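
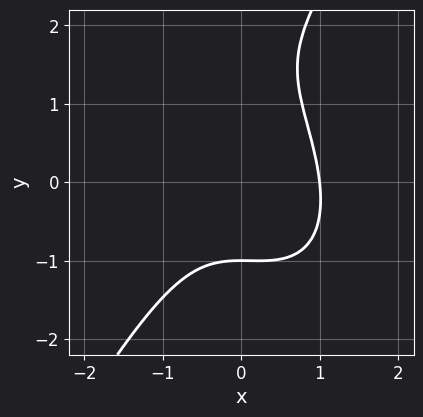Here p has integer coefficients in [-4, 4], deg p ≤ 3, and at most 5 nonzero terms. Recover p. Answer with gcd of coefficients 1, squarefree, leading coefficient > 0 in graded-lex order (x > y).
3*x^3 + x^2*y - y^3 + 2*y^2 - 3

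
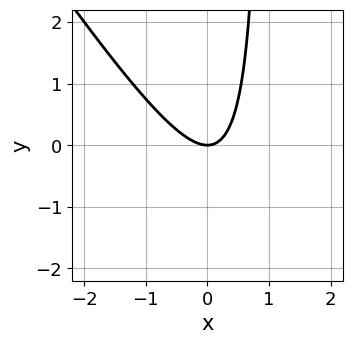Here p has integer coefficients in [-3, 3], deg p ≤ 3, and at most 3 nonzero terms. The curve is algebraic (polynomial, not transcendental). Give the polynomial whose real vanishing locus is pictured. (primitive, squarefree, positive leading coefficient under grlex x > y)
1. deg p = 2. No degree-1 curve has this shape.
2. From the visible intercepts: one x-axis crossing is at x = 0; it crosses the y-axis at the gridline y = 0.
3. These observations pin down the coefficients.

3*x^2 + 2*x*y - 2*y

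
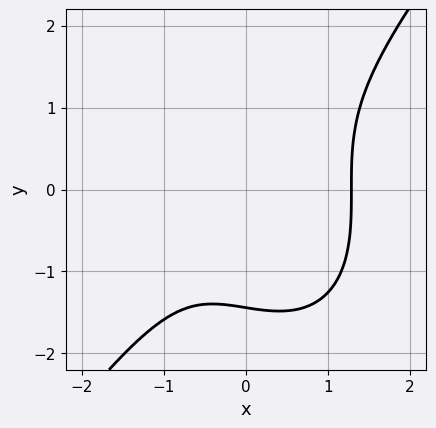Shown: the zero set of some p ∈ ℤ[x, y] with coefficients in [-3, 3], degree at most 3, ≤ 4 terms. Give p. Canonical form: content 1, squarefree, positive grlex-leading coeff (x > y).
First, degree: a generic line meets the curve in up to 3 points, so deg p = 3.
Finally, matching integer coefficients to the picture gives p.

2*x^3 - y^3 - x - 3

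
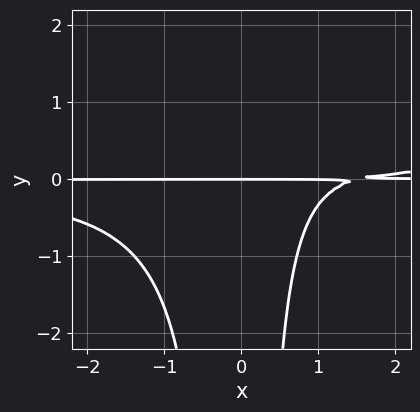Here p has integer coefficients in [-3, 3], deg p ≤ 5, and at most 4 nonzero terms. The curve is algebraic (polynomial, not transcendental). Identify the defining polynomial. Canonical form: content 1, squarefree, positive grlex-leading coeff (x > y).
1. The degree is 4 — a generic line meets the curve in up to 4 points.
2. Observable constraints: the visible x-axis segment lies entirely on the curve; it crosses the y-axis at the gridline y = 0.
3. Solving for integer coefficients yields p as stated.

3*x^2*y^2 - 2*x*y + 3*y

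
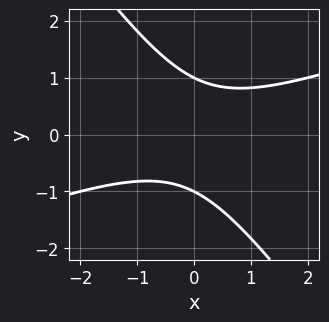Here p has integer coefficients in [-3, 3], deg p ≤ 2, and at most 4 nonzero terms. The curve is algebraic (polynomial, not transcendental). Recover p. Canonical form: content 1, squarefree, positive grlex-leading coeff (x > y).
x^2 - 2*x*y - 2*y^2 + 2

(a) Degree: the shape is more complex than any degree-1 curve, so deg p = 2.
(b) Observable constraints: among the integer gridlines, it crosses the y-axis at y ∈ {-1, 1}; the curve avoids every integer x-axis point in the box.
(c) These observations pin down the coefficients.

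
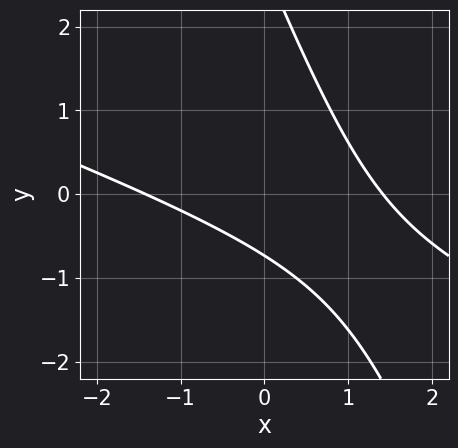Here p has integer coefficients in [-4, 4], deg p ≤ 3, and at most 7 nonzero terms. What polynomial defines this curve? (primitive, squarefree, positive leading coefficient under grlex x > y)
deg p = 2. A generic line meets the curve in up to 2 points.
Solving for integer coefficients yields p as stated.

x^2 + 3*x*y + y^2 - 2*y - 2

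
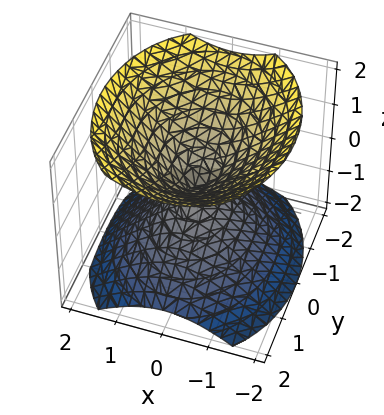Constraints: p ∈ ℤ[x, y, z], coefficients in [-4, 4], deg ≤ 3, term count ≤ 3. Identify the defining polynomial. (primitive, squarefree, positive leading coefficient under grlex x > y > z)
3*x^2 + 2*y^2 - 3*z^2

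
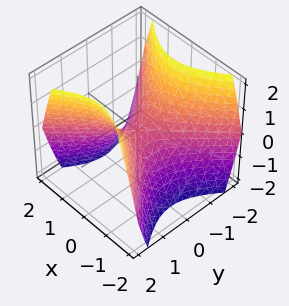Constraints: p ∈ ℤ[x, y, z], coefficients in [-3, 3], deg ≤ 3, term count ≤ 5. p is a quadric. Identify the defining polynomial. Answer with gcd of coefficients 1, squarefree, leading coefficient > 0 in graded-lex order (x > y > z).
(a) The degree is 2 — a saddle surface; a quadric.
(b) Symmetries: the x ↦ −x reflection is a symmetry, so x appears only in even powers; it's symmetric under y → −y, forcing even powers of y.
(c) From the visible intercepts: one x-axis crossing is at x = 0; it meets the z-axis at z = 0 (among the integer gridlines); it meets the y-axis at y = 0 (among the integer gridlines).
(d) The integer polynomial consistent with all of this is the stated p.

x^2 - y^2 + z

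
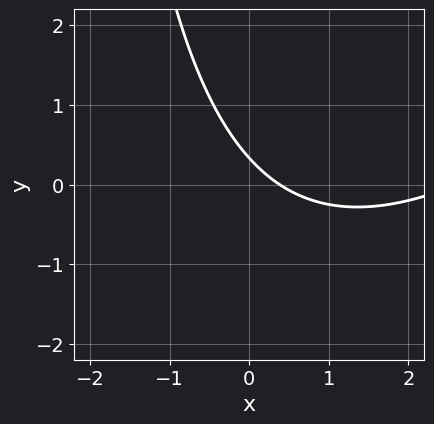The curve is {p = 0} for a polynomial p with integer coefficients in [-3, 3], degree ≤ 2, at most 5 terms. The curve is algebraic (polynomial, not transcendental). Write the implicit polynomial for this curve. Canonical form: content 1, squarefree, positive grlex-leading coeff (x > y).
x^2 - x*y - 3*x - 3*y + 1

First, degree: no degree-1 curve has this shape, so deg p = 2.
Finally, matching integer coefficients to the picture gives p.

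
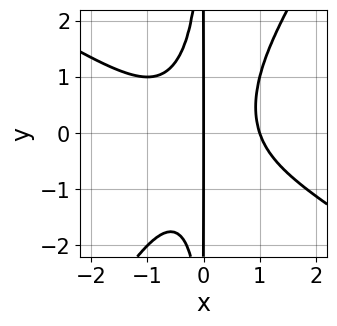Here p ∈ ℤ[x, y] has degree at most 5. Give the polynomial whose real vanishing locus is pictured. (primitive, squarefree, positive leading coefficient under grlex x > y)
The degree is 4 — a generic line meets the curve in up to 4 points.
Reading off the gridlines: the visible y-axis segment lies entirely on the curve; the x-axis gridline crossings are at x ∈ {0, 1}.
These observations pin down the coefficients.

x^4 + x^3*y - x^2*y^2 - x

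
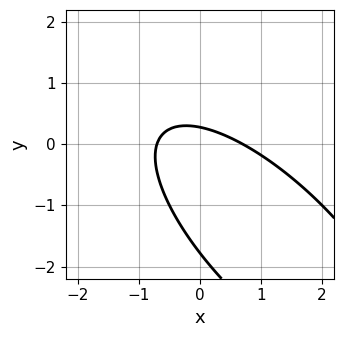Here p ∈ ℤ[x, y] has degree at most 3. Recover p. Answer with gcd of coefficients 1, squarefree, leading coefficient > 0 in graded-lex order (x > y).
First, deg p = 2.
Finally, solving for integer coefficients yields p as stated.

2*x^2 + 3*x*y + 2*y^2 + 3*y - 1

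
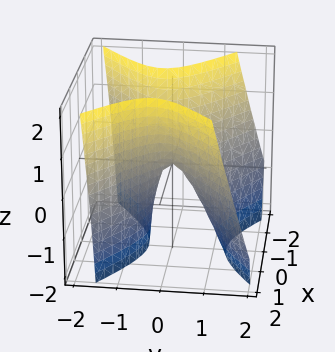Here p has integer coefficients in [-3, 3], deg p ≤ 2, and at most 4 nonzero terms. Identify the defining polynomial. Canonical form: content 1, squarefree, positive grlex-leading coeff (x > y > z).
2*x^2 - 3*y^2 - y*z - z

The degree is 2 — the shape is more complex than any degree-1 surface.
Against the integer gridlines: it meets the z-axis at z = 0 (among the integer gridlines); it meets the x-axis at x = 0 (among the integer gridlines); one y-axis crossing is at y = 0.
Matching integer coefficients to the picture gives p.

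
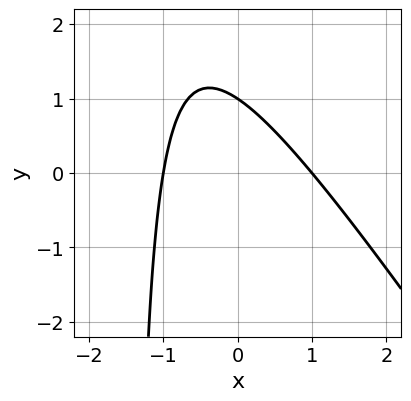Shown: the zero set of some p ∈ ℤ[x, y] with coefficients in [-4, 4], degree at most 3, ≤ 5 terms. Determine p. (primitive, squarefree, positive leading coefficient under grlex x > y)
3*x^2 + 2*x*y + 3*y - 3

1. Degree: a generic line meets the curve in up to 2 points, so deg p = 2.
2. Against the integer gridlines: it crosses the y-axis at the gridline y = 1; among the integer gridlines, it crosses the x-axis at x ∈ {-1, 1}.
3. These observations pin down the coefficients.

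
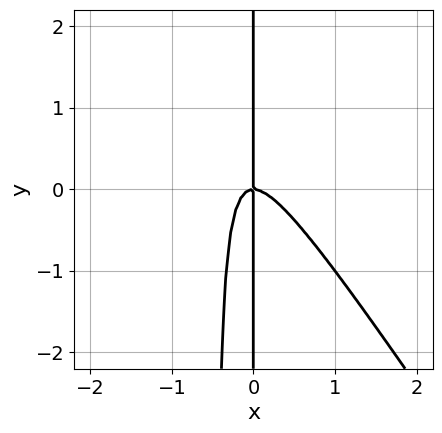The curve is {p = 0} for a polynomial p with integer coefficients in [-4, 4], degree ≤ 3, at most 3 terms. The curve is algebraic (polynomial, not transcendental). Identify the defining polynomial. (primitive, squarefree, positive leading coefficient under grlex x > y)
1. Degree: no degree-2 curve has this shape, so deg p = 3.
2. Reading off the gridlines: it crosses the x-axis at the gridline x = 0; every point of the y-axis in the box is on the curve.
3. The integer polynomial consistent with all of this is the stated p.

3*x^3 + 2*x^2*y + x*y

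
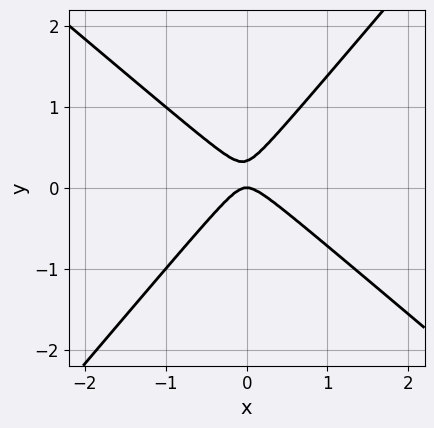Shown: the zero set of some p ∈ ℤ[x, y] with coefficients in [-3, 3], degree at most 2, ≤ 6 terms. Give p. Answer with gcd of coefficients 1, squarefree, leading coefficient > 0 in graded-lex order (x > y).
3*x^2 + x*y - 3*y^2 + y

(a) The degree is 2 — the shape is more complex than any degree-1 curve.
(b) Reading off the gridlines: it crosses the y-axis at the gridline y = 0; one x-axis crossing is at x = 0.
(c) Putting this together gives p.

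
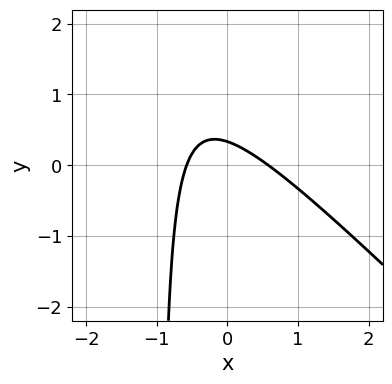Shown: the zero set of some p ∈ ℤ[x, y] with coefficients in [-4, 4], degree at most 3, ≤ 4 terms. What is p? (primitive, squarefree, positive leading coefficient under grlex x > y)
(a) Degree: a generic line meets the curve in up to 2 points, so deg p = 2.
(b) Solving for integer coefficients yields p as stated.

3*x^2 + 3*x*y + 3*y - 1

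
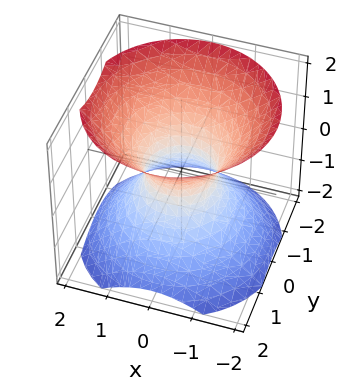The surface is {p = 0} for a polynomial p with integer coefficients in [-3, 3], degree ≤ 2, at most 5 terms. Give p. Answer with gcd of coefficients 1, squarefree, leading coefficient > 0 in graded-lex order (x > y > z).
3*x^2 + 3*y^2 - 3*z^2 - 2

First, degree: a generic line meets the surface in up to 2 points, so deg p = 2.
Next, symmetry: the surface is invariant under rotation about z: p = q(x² + y², z).
Next, reading off the gridlines: a circular section at z = 0 has radius between 0 and 1; the surface avoids every integer z-axis point in the box.
Finally, solving for integer coefficients yields p as stated.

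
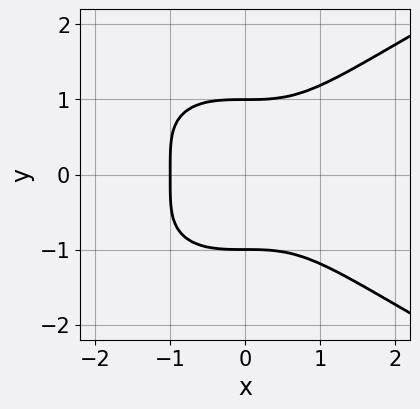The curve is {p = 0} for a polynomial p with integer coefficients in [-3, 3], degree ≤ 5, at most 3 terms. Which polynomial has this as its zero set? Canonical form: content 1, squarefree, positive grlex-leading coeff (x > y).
1. The degree is 4 — no degree-3 curve has this shape.
2. Symmetries: the y ↦ −y reflection is a symmetry, so y appears only in even powers.
3. From the visible intercepts: the y-axis gridline crossings are at y ∈ {-1, 1}; it meets the x-axis at x = -1 (among the integer gridlines).
4. The integer polynomial consistent with all of this is the stated p.

y^4 - x^3 - 1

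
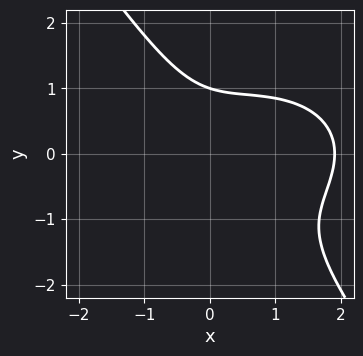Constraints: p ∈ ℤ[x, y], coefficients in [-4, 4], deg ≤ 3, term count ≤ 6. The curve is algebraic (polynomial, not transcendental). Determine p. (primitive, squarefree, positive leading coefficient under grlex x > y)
(a) The degree is 3 — no degree-2 curve has this shape.
(b) Against the integer gridlines: it crosses the y-axis at the gridline y = 1.
(c) Together with the visible shape, these determine p as stated.

2*x^3 + 3*x*y^2 + 3*y^3 - 3*x^2 - 3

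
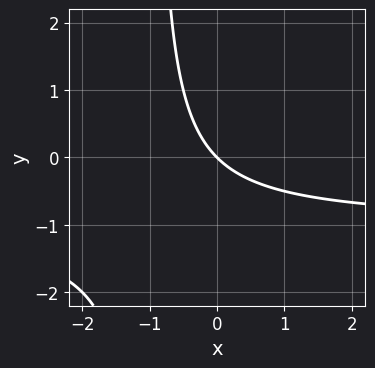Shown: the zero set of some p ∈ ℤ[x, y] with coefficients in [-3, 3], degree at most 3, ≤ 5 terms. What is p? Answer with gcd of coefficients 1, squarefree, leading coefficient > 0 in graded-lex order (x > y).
x*y + x + y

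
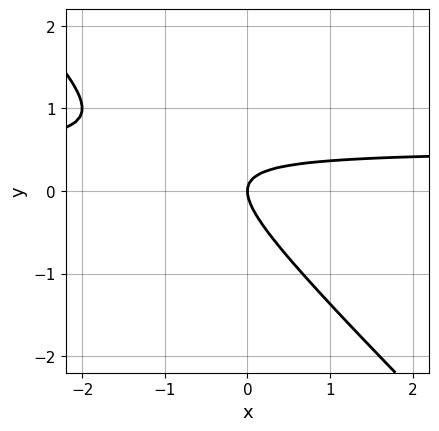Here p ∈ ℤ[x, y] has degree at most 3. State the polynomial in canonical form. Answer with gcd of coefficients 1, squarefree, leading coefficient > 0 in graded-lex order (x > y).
(a) Degree: a generic line meets the curve in up to 2 points, so deg p = 2.
(b) From the visible intercepts: it meets the x-axis at x = 0 (among the integer gridlines); it meets the y-axis at y = 0 (among the integer gridlines).
(c) Assembling these constraints gives the stated polynomial.

2*x*y + 2*y^2 - x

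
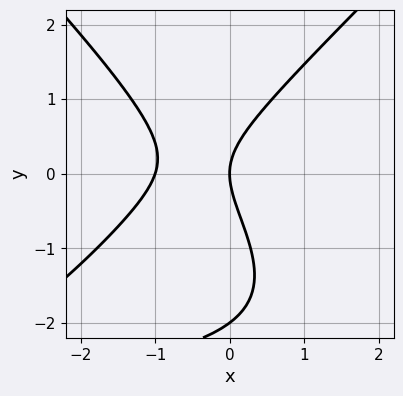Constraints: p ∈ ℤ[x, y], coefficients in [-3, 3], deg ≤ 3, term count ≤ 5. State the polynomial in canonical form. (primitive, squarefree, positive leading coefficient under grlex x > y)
x^2*y - y^3 + 3*x^2 - 2*y^2 + 3*x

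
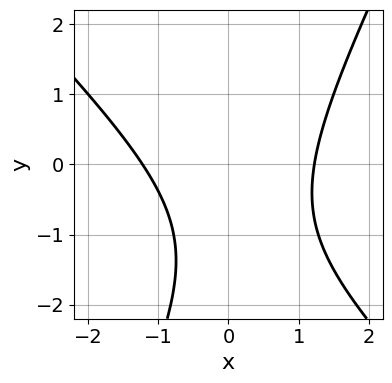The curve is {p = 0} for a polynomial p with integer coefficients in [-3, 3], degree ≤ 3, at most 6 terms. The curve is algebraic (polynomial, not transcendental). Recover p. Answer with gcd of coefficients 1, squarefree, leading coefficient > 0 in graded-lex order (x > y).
First, degree: the shape is more complex than any degree-1 curve, so deg p = 2.
Next, from the axis intercepts and sections: no y-intercept at any integer in the box.
Finally, fitting integer coefficients to these (and the overall shape) gives p.

2*x^2 + x*y - y^2 - 2*y - 3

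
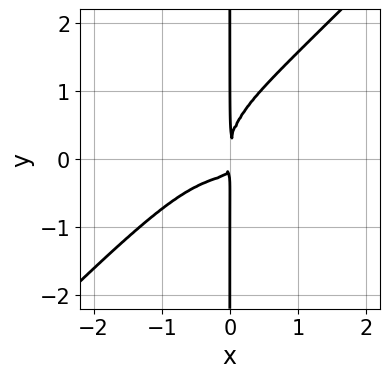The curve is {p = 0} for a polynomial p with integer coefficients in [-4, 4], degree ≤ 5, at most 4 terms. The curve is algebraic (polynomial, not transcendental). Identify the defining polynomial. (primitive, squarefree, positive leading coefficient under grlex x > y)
deg p = 4. No degree-3 curve has this shape.
Checking where it meets the axes: the visible y-axis segment lies entirely on the curve.
Matching integer coefficients to the picture gives p.

2*x^4 - 2*x*y^3 + 3*x^2*y + x^2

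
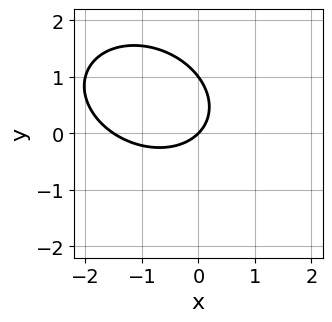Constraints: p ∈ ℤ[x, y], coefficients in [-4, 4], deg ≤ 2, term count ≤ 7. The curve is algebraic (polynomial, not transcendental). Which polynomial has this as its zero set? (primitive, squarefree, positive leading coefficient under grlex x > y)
2*x^2 + x*y + 3*y^2 + 3*x - 3*y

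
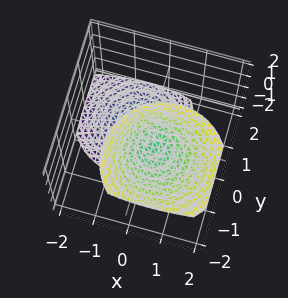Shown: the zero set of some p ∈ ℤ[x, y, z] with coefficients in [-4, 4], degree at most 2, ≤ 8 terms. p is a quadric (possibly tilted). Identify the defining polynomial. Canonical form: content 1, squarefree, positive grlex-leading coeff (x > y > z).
First, the picture has 2 separate pieces. Treating them together as one polynomial.
Then, degree: a generic line meets the surface in up to 2 points, so deg p = 2.
Next, from the axis intercepts and sections: no y-intercept at any integer in the box; the z-axis gridline crossings are at z ∈ {-1, 1}; the surface avoids every integer x-axis point in the box.
Finally, the integer polynomial consistent with all of this is the stated p.

3*x^2 - 2*x*z + 3*y^2 + 3*y*z - z^2 + 1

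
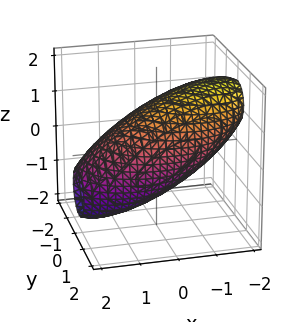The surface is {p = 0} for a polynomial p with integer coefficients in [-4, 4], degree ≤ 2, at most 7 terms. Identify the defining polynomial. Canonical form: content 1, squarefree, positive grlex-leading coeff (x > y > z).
x^2 + 2*x*z + 2*y^2 + 2*z^2 - 3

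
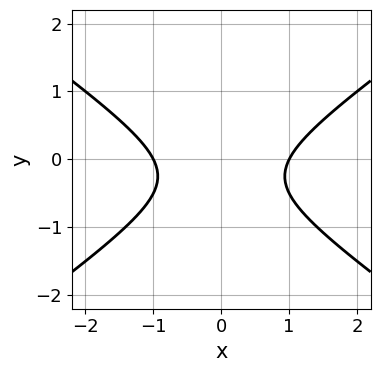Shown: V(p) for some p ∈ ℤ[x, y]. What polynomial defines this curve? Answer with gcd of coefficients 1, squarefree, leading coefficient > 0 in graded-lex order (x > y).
x^2 - 2*y^2 - y - 1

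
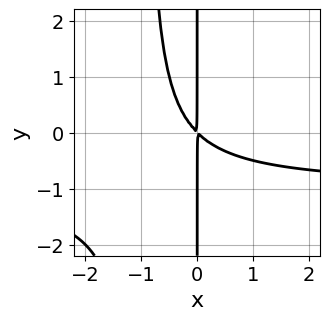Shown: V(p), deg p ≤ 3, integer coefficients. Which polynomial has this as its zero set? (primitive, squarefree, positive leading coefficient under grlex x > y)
x^2*y + x^2 + x*y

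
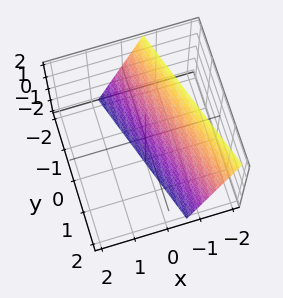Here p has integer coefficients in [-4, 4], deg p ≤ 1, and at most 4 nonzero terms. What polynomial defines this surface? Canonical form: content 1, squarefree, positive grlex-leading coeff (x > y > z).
(a) deg p = 1.
(b) Reading off the gridlines: it crosses the z-axis at the gridline z = -2; one y-axis crossing is at y = -2.
(c) Solving for integer coefficients yields p as stated.

3*x + y + z + 2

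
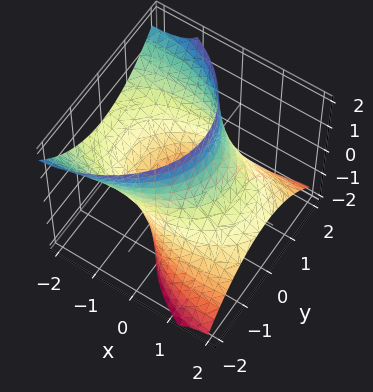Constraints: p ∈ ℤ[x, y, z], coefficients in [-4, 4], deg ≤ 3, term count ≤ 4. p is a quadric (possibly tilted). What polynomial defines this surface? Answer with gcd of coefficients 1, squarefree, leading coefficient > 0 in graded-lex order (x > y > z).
x^2 + 3*x*z + 2*y^2 - 3

First, degree: a generic line meets the surface in up to 2 points, so deg p = 2.
Next, from the axis intercepts and sections: no z-intercept at any integer in the box.
Finally, matching integer coefficients to the picture gives p.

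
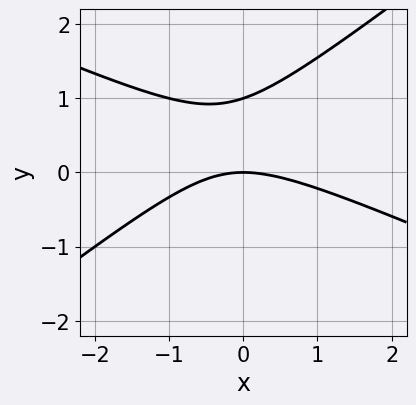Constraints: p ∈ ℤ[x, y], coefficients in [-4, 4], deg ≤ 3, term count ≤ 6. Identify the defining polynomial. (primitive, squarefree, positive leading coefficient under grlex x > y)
x^2 + x*y - 3*y^2 + 3*y

The degree is 2 — a generic line meets the curve in up to 2 points.
Observable constraints: among the integer gridlines, it crosses the y-axis at y ∈ {0, 1}; it meets the x-axis at x = 0 (among the integer gridlines).
Matching integer coefficients to the picture gives p.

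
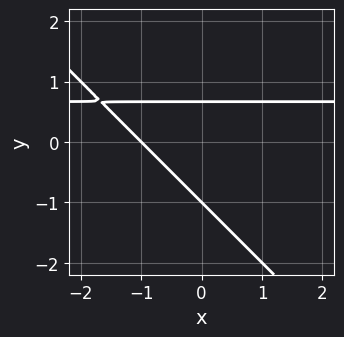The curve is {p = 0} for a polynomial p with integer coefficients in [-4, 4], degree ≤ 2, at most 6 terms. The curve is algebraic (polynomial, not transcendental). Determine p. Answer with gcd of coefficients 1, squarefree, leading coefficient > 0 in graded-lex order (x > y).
First, the degree is 2 — the shape is more complex than any degree-1 curve.
Next, observable constraints: it crosses the x-axis at the gridline x = -1; one y-axis crossing is at y = -1.
Finally, these observations pin down the coefficients.

3*x*y + 3*y^2 - 2*x + y - 2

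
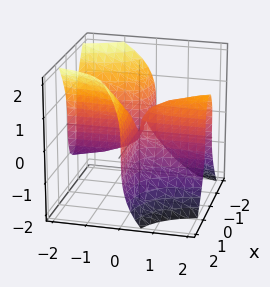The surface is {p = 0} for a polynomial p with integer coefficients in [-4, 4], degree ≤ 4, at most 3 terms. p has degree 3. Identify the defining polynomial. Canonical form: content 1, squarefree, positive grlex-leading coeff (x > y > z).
3*x^2*y + z^3 + 3*x*y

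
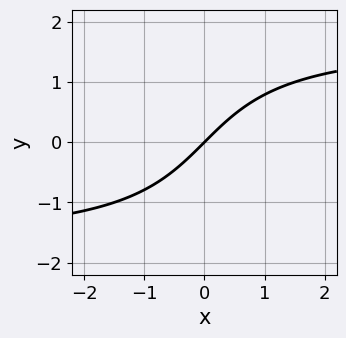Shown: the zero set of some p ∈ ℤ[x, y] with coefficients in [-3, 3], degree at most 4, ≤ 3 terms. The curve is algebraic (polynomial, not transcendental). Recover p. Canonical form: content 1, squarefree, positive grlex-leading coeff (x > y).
x*y^2 - 3*x + 3*y

1. deg p = 3.
2. Reading off the gridlines: one x-axis crossing is at x = 0; it meets the y-axis at y = 0 (among the integer gridlines).
3. Together with the visible shape, these determine p as stated.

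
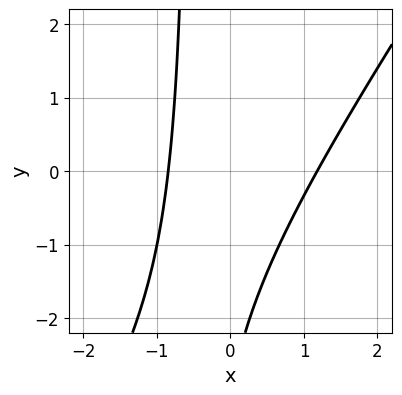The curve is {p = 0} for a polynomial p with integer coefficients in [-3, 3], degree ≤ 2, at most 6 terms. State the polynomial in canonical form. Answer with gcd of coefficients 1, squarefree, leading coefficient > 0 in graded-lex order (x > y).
1. deg p = 2. A generic line meets the curve in up to 2 points.
2. Checking where it meets the axes: the curve avoids every integer y-axis point in the box.
3. Matching integer coefficients to the picture gives p.

3*x^2 - 2*x*y - x - y - 3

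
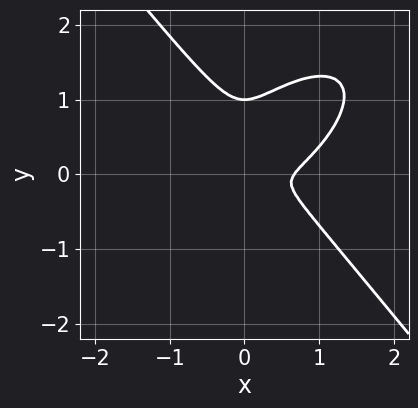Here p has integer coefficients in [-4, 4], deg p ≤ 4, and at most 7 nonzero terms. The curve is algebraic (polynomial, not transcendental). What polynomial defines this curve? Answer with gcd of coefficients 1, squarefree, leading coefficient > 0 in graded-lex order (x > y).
3*x^3 - 2*x^2*y + 3*y^3 - 2*x^2 - 3*y^2

1. Degree: a generic line meets the curve in up to 3 points, so deg p = 3.
2. Against the integer gridlines: it meets the y-axis at y = 1 (among the integer gridlines).
3. Matching integer coefficients to the picture gives p.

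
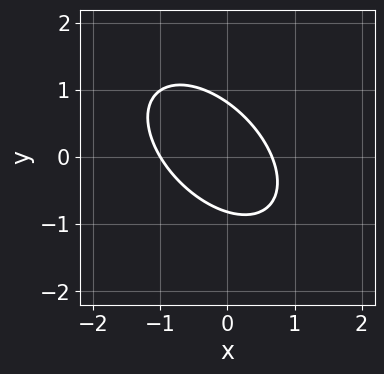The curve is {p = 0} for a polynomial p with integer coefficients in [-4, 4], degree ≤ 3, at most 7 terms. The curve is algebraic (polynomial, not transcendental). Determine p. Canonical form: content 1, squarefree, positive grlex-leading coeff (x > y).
3*x^2 + 3*x*y + 3*y^2 + x - 2

1. Degree: the shape is more complex than any degree-1 curve, so deg p = 2.
2. Observable constraints: it crosses the x-axis at the gridline x = -1.
3. Together with the visible shape, these determine p as stated.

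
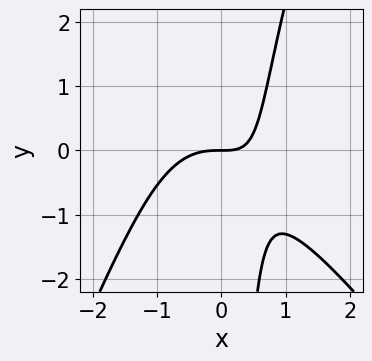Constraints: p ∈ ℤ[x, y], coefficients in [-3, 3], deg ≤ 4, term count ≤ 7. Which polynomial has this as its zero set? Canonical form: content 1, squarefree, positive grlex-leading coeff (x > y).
3*x^3 + x^2*y - x*y^2 + 3*x*y - 3*y

(a) The degree is 3 — no degree-2 curve has this shape.
(b) From the axis intercepts and sections: one y-axis crossing is at y = 0; it crosses the x-axis at the gridline x = 0.
(c) Solving for integer coefficients yields p as stated.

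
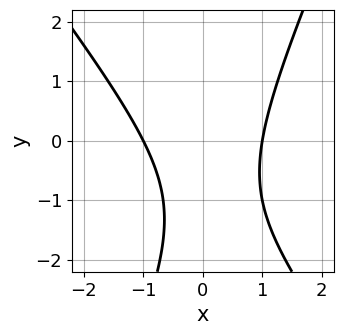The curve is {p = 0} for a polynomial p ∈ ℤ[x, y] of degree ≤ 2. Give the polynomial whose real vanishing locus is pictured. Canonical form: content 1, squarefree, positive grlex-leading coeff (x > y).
3*x^2 + x*y - y^2 - 2*y - 3

The degree is 2 — no degree-1 curve has this shape.
Reading off the gridlines: among the integer gridlines, it crosses the x-axis at x ∈ {-1, 1}; no y-intercept at any integer in the box.
Matching integer coefficients to the picture gives p.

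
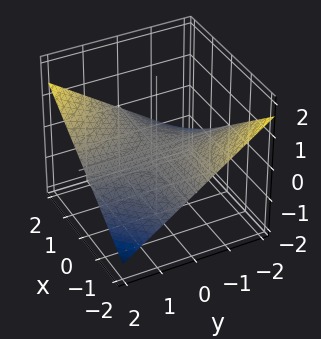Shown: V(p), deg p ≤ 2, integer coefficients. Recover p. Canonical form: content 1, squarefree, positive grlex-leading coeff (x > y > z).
x*y - 3*z

First, the degree is 2 — a hyperbolic paraboloid; a quadric.
Then, observable constraints: it meets the z-axis at z = 0 (among the integer gridlines); every point of the y-axis in the box is on the surface; the visible x-axis segment lies entirely on the surface.
Finally, putting this together gives p.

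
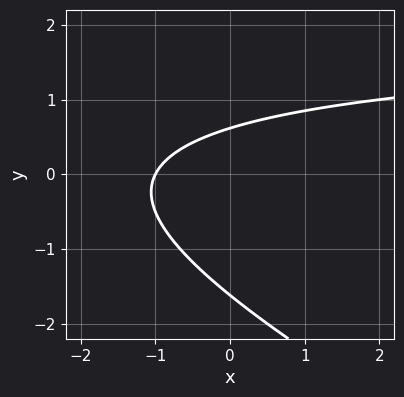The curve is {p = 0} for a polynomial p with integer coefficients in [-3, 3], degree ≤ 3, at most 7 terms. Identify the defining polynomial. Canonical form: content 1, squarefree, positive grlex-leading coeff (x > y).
First, the degree is 2 — the shape is more complex than any degree-1 curve.
Next, from the visible intercepts: it crosses the x-axis at the gridline x = -1.
Finally, matching integer coefficients to the picture gives p.

x*y + 2*y^2 - 2*x + 2*y - 2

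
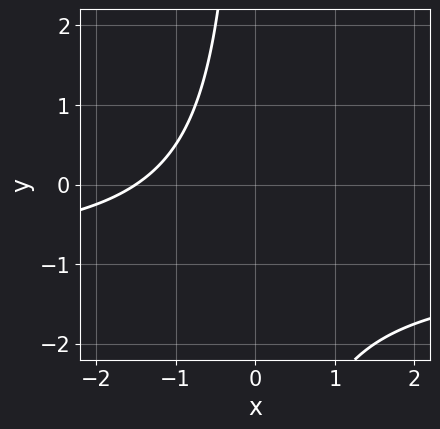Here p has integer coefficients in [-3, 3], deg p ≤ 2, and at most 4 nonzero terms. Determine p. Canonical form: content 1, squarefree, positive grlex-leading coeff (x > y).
First, degree: a generic line meets the curve in up to 2 points, so deg p = 2.
Next, from the visible intercepts: the curve avoids every integer y-axis point in the box.
Finally, putting this together gives p.

2*x*y + 2*x + 3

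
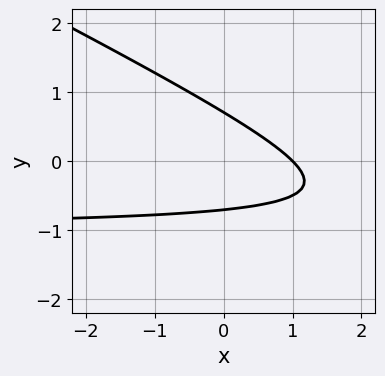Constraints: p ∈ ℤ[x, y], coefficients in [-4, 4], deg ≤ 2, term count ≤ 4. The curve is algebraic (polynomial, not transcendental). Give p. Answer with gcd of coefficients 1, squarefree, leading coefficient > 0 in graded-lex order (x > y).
(a) Degree: a generic line meets the curve in up to 2 points, so deg p = 2.
(b) Against the integer gridlines: it meets the x-axis at x = 1 (among the integer gridlines).
(c) Assembling these constraints gives the stated polynomial.

x*y + 2*y^2 + x - 1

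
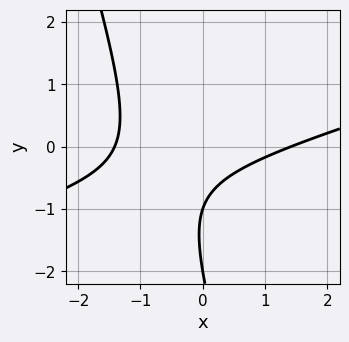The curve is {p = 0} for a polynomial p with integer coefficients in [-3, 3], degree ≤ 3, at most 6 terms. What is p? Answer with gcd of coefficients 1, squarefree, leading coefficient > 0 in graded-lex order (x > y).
First, the degree is 2 — a generic line meets the curve in up to 2 points.
Then, against the integer gridlines: the y-axis gridline crossings are at y ∈ {-2, -1}.
Finally, assembling these constraints gives the stated polynomial.

x^2 - 3*x*y - y^2 - 3*y - 2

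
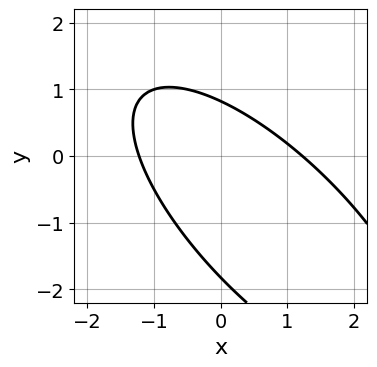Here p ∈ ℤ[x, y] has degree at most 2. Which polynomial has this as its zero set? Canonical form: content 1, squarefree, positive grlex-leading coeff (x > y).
2*x^2 + 3*x*y + 2*y^2 + 2*y - 3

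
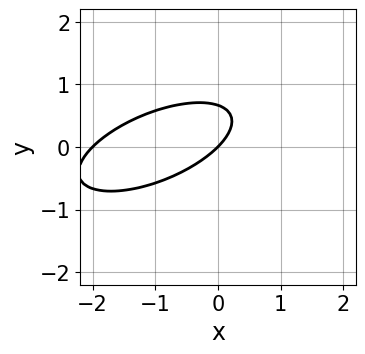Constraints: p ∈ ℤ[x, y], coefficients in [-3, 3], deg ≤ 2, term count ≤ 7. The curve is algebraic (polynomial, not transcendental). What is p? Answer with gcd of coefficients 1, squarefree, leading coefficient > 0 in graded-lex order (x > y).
x^2 - 2*x*y + 3*y^2 + 2*x - 2*y

The degree is 2 — no degree-1 curve has this shape.
Against the integer gridlines: the x-axis gridline crossings are at x ∈ {-2, 0}; it meets the y-axis at y = 0 (among the integer gridlines).
Together with the visible shape, these determine p as stated.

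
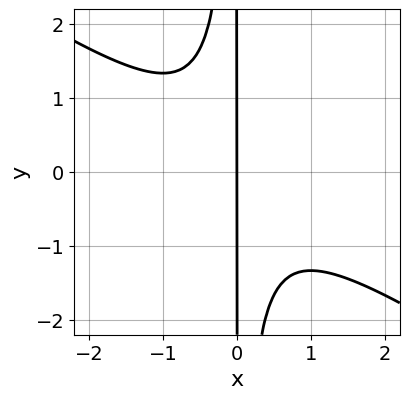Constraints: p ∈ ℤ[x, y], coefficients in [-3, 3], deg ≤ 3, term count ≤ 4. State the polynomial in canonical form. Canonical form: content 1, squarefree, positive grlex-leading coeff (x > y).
1. The degree is 3 — no degree-2 curve has this shape.
2. Checking where it meets the axes: it meets the x-axis at x = 0 (among the integer gridlines); the visible y-axis segment lies entirely on the curve.
3. Matching integer coefficients to the picture gives p.

2*x^3 + 3*x^2*y + 2*x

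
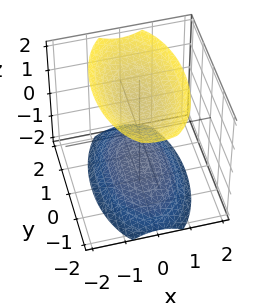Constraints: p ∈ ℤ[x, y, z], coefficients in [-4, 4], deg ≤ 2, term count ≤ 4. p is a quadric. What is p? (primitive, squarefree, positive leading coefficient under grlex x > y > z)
3*x^2 + y^2 - 2*z^2 + 3

1. There are 2 components. Treating them together as one polynomial.
2. deg p = 2. Two sheets facing apart; a quadric.
3. Symmetries: mirror symmetry y ↦ −y ⇒ only even powers of y; mirror symmetry z ↦ −z ⇒ only even powers of z; the x ↦ −x reflection is a symmetry, so x appears only in even powers.
4. Checking where it meets the axes: no y-intercept at any integer in the box; no x-intercept at any integer in the box.
5. Fitting integer coefficients to these (and the overall shape) gives p.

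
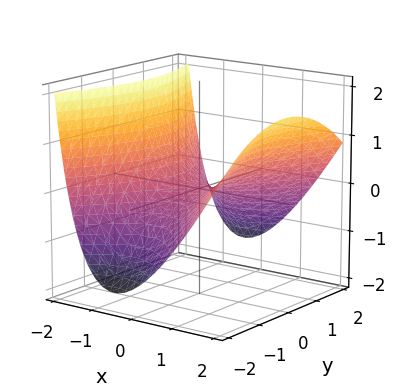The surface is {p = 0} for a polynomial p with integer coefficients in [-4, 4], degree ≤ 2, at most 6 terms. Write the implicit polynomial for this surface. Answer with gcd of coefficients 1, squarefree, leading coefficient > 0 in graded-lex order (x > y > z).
deg p = 2. The shape is more complex than any degree-1 surface.
From the axis intercepts and sections: one z-axis crossing is at z = 0; it crosses the y-axis at the gridline y = 0; it crosses the x-axis at the gridline x = 0.
These observations pin down the coefficients.

2*x^2 - x*z - y^2 - 3*z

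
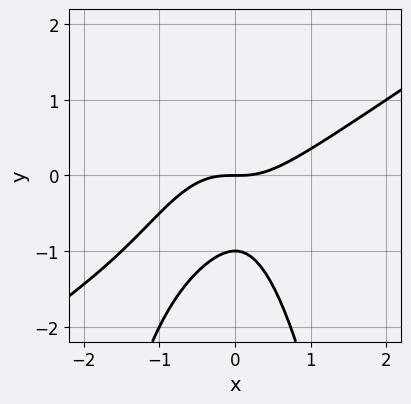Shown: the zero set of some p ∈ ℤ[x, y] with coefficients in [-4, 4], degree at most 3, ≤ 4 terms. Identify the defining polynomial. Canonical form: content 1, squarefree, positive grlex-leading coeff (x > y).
2*x^3 - 3*x^2*y - 2*y^2 - 2*y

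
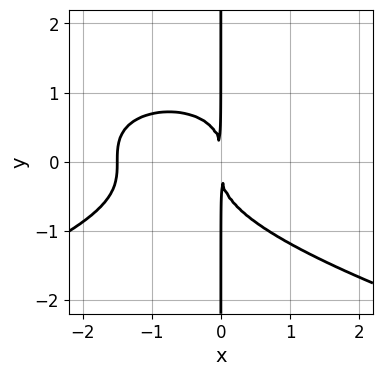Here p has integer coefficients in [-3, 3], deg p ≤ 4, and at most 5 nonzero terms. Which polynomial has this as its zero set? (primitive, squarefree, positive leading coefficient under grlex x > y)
3*x*y^3 + 2*x^3 + 3*x^2

(a) Degree: no degree-3 curve has this shape, so deg p = 4.
(b) Against the integer gridlines: the visible y-axis segment lies entirely on the curve.
(c) Matching integer coefficients to the picture gives p.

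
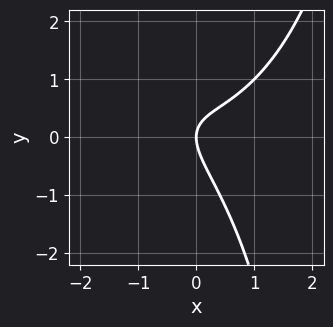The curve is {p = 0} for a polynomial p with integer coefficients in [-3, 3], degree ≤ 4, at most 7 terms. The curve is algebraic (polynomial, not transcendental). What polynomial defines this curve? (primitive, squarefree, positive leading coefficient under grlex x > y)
2*x^3 + x*y^2 - 3*x*y - 3*y^2 + 3*x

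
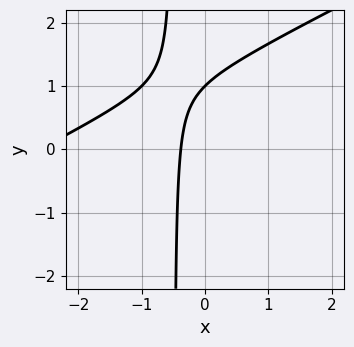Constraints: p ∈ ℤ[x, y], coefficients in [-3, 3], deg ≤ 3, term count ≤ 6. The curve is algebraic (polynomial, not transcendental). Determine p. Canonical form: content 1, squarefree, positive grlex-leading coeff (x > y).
x^2 - 2*x*y + 3*x - y + 1

deg p = 2.
Checking where it meets the axes: one y-axis crossing is at y = 1.
Fitting integer coefficients to these (and the overall shape) gives p.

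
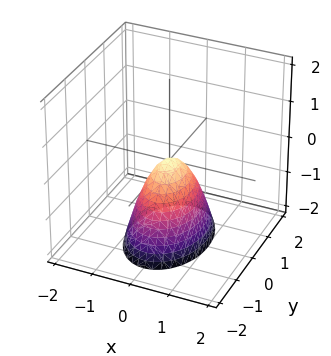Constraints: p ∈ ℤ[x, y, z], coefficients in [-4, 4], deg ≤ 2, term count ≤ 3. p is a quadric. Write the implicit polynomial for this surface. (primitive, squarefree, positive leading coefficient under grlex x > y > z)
1. deg p = 2. A paraboloid; a quadric.
2. Symmetries: mirror symmetry x ↦ −x ⇒ only even powers of x; it's symmetric under y → −y, forcing even powers of y.
3. Checking where it meets the axes: it meets the z-axis at z = 0 (among the integer gridlines); it crosses the x-axis at the gridline x = 0; it meets the y-axis at y = 0 (among the integer gridlines).
4. Fitting integer coefficients to these (and the overall shape) gives p.

2*x^2 + y^2 + z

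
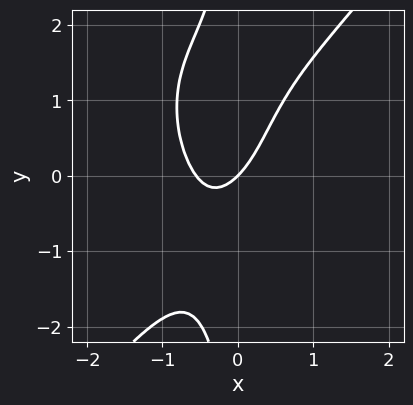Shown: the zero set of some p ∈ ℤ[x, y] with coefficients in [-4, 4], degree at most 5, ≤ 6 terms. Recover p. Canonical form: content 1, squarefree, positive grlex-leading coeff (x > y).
2*x^4 - x*y^3 + 3*x^2 + 2*x - 2*y

(a) The degree is 4 — no degree-3 curve has this shape.
(b) Observable constraints: one y-axis crossing is at y = 0; it crosses the x-axis at the gridline x = 0.
(c) The integer polynomial consistent with all of this is the stated p.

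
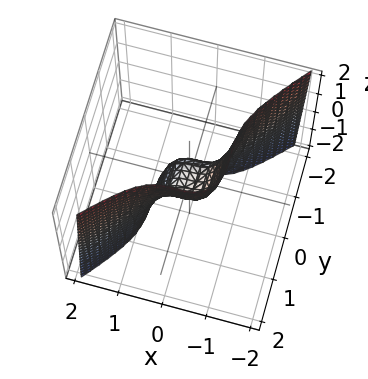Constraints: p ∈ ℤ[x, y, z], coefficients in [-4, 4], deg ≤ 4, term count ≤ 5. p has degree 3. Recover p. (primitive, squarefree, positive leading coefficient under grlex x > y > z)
First, degree: no degree-2 surface has this shape, so deg p = 3.
Then, against the integer gridlines: it crosses the y-axis at the gridline y = 0; one z-axis crossing is at z = 0; it crosses the x-axis at the gridline x = 0.
Finally, fitting integer coefficients to these (and the overall shape) gives p.

3*x^3 - 2*y^3 + z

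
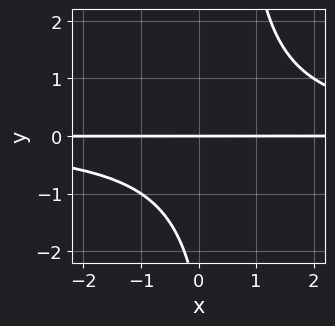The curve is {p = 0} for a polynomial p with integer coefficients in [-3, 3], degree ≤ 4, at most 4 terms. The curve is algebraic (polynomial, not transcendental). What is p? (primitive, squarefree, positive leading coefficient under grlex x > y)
1. The degree is 3 — a generic line meets the curve in up to 3 points.
2. From the axis intercepts and sections: it meets the y-axis at y = 0 (among the integer gridlines); the visible x-axis segment lies entirely on the curve.
3. Together with the visible shape, these determine p as stated.

2*x*y^2 - y^2 - 3*y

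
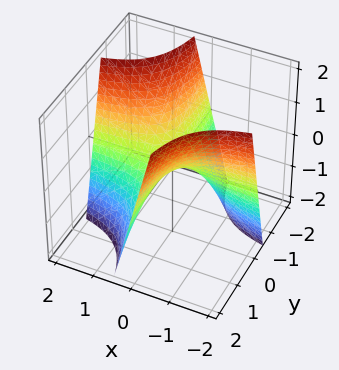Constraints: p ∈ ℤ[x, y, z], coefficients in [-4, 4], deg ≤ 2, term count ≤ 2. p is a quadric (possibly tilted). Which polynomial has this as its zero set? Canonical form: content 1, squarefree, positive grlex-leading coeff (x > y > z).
2*x*y + z

(a) deg p = 2. A generic line meets the surface in up to 2 points.
(b) Observable constraints: the visible y-axis segment lies entirely on the surface; every point of the x-axis in the box is on the surface; it meets the z-axis at z = 0 (among the integer gridlines).
(c) Together with the visible shape, these determine p as stated.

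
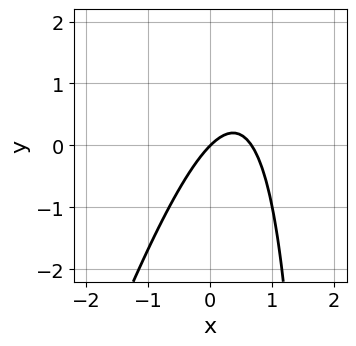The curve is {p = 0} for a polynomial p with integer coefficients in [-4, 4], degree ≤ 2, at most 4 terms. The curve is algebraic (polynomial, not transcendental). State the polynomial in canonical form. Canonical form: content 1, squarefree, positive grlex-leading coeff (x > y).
3*x^2 - x*y - 2*x + 2*y

First, deg p = 2. A generic line meets the curve in up to 2 points.
Next, observable constraints: it meets the x-axis at x = 0 (among the integer gridlines); it meets the y-axis at y = 0 (among the integer gridlines).
Finally, matching integer coefficients to the picture gives p.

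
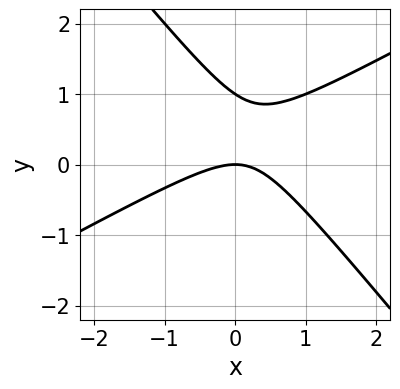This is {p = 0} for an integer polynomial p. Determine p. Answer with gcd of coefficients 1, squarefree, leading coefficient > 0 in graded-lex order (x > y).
2*x^2 - 2*x*y - 3*y^2 + 3*y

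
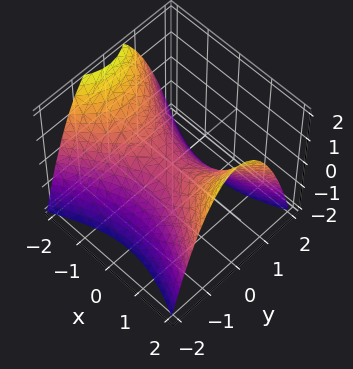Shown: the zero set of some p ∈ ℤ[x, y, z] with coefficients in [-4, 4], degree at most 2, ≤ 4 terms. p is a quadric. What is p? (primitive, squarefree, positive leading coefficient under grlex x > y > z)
x^2 - 2*y^2 - 2*z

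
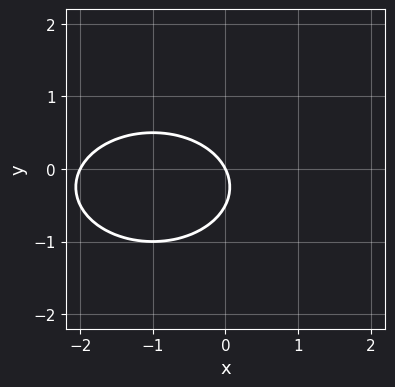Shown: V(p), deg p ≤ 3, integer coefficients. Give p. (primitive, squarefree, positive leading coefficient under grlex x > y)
x^2 + 2*y^2 + 2*x + y

(a) deg p = 2. The shape is more complex than any degree-1 curve.
(b) Reading off the gridlines: it meets the y-axis at y = 0 (among the integer gridlines); among the integer gridlines, it crosses the x-axis at x ∈ {-2, 0}.
(c) Matching integer coefficients to the picture gives p.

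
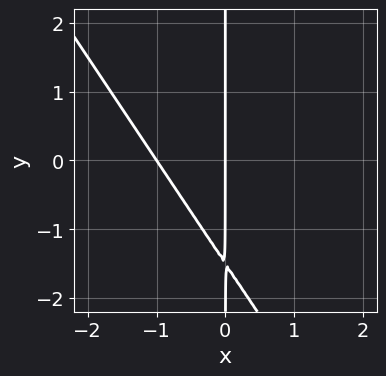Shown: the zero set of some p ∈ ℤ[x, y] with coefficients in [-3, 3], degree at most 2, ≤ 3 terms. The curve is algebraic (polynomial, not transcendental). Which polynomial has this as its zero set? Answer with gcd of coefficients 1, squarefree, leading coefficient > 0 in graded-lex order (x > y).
(a) deg p = 2.
(b) From the axis intercepts and sections: the visible y-axis segment lies entirely on the curve; among the integer gridlines, it crosses the x-axis at x ∈ {-1, 0}.
(c) Together with the visible shape, these determine p as stated.

3*x^2 + 2*x*y + 3*x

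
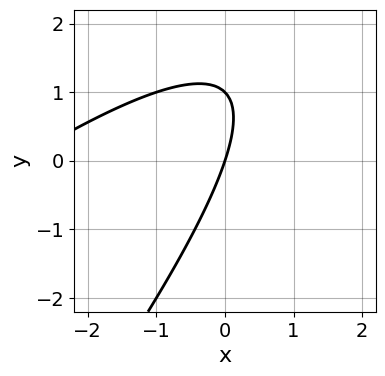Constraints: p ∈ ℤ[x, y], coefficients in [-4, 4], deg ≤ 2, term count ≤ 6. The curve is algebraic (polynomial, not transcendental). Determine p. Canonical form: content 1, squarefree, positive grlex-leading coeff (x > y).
x^2 - 2*x*y + y^2 + 3*x - y

1. deg p = 2. A generic line meets the curve in up to 2 points.
2. From the visible intercepts: it meets the x-axis at x = 0 (among the integer gridlines); the y-axis gridline crossings are at y ∈ {0, 1}.
3. Solving for integer coefficients yields p as stated.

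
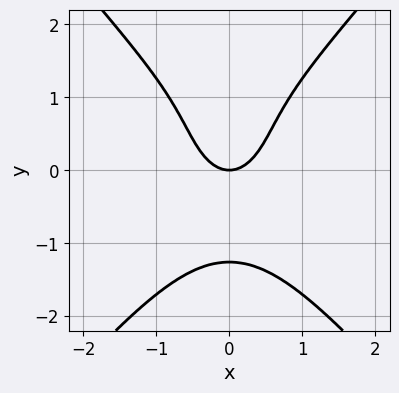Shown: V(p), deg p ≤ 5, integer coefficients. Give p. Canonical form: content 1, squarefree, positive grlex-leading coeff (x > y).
2*x^4 - y^4 + 3*x^2 - 2*y

(a) Degree: no degree-3 curve has this shape, so deg p = 4.
(b) Symmetries: it's symmetric under x → −x, forcing even powers of x.
(c) Checking where it meets the axes: it crosses the x-axis at the gridline x = 0; one y-axis crossing is at y = 0.
(d) Fitting integer coefficients to these (and the overall shape) gives p.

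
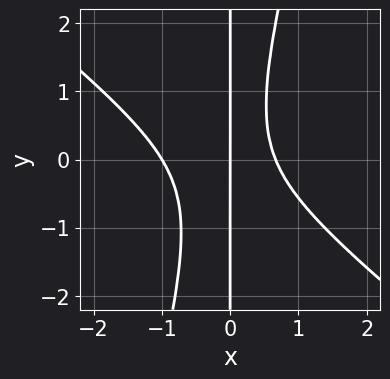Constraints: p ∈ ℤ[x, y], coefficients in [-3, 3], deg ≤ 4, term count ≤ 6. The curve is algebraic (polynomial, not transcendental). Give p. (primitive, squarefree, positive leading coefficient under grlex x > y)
3*x^3 + 3*x^2*y - x*y^2 + x^2 - 2*x

1. Degree: the shape is more complex than any degree-2 curve, so deg p = 3.
2. From the axis intercepts and sections: the x-axis gridline crossings are at x ∈ {-1, 0}; every point of the y-axis in the box is on the curve.
3. Solving for integer coefficients yields p as stated.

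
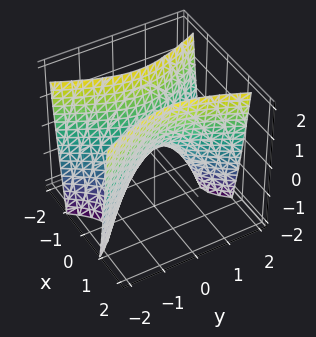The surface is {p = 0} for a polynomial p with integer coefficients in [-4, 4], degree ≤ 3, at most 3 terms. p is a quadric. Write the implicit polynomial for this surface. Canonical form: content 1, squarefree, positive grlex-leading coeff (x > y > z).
3*x^2 - y^2 - z

1. The degree is 2 — a hyperbolic paraboloid; a quadric.
2. Symmetries: mirror symmetry x ↦ −x ⇒ only even powers of x; the y ↦ −y reflection is a symmetry, so y appears only in even powers.
3. Against the integer gridlines: it crosses the z-axis at the gridline z = 0; one x-axis crossing is at x = 0; one y-axis crossing is at y = 0.
4. These observations pin down the coefficients.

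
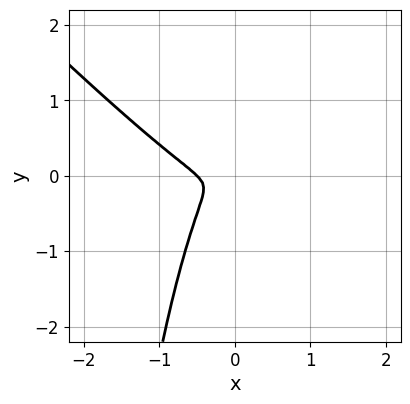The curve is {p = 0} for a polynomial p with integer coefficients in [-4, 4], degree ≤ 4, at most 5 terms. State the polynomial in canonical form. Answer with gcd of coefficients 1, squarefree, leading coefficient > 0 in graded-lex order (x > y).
1. Degree: no degree-2 curve has this shape, so deg p = 3.
2. The integer polynomial consistent with all of this is the stated p.

2*x^3 + 2*x^2*y + x^2 + y^2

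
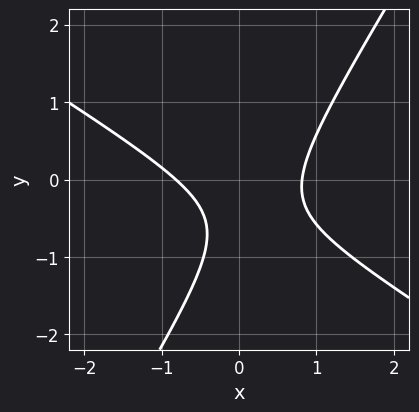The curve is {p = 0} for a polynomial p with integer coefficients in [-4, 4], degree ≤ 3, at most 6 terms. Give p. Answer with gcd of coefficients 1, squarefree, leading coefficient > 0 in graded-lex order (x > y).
3*x^2 + 3*x*y - 3*y^2 - 3*y - 2

1. deg p = 2. A generic line meets the curve in up to 2 points.
2. Reading off the gridlines: no y-intercept at any integer in the box.
3. Solving for integer coefficients yields p as stated.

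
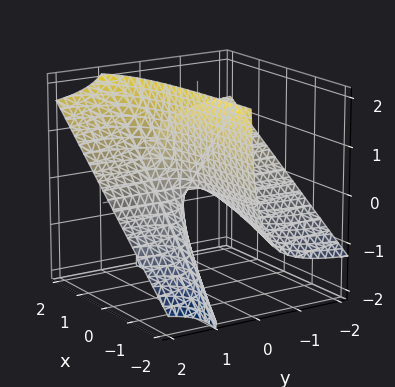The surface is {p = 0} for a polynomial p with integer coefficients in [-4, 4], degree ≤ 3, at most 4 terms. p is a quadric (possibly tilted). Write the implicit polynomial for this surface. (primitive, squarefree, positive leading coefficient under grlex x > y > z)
1. Degree: a generic line meets the surface in up to 2 points, so deg p = 2.
2. Checking where it meets the axes: one z-axis crossing is at z = 0; every point of the y-axis in the box is on the surface; every point of the x-axis in the box is on the surface.
3. Matching integer coefficients to the picture gives p.

2*x*y - 3*y*z + z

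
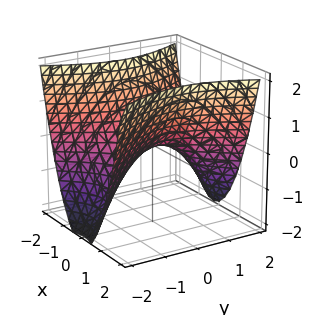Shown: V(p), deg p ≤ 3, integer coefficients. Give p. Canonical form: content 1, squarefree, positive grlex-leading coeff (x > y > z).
2*x^2 - y^2 - 2*z

First, degree: a saddle surface; a quadric, so deg p = 2.
Then, symmetries: mirror symmetry y ↦ −y ⇒ only even powers of y; mirror symmetry x ↦ −x ⇒ only even powers of x.
Then, against the integer gridlines: it crosses the y-axis at the gridline y = 0; one x-axis crossing is at x = 0; one z-axis crossing is at z = 0.
Finally, the integer polynomial consistent with all of this is the stated p.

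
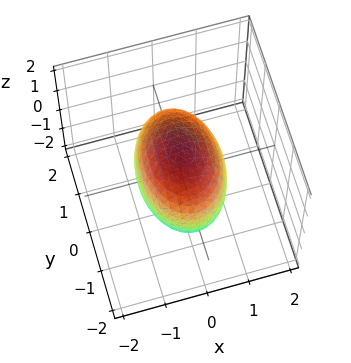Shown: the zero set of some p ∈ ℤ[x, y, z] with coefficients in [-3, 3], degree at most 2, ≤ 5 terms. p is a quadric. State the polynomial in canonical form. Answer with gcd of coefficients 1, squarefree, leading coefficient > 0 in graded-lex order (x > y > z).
2*x^2 + y^2 + z^2 - 2

First, the degree is 2 — bounded and convex; a quadric.
Next, symmetries: the x ↦ −x reflection is a symmetry, so x appears only in even powers; the y ↦ −y reflection is a symmetry, so y appears only in even powers; the z ↦ −z reflection is a symmetry, so z appears only in even powers.
Next, from the visible intercepts: among the integer gridlines, it crosses the x-axis at x ∈ {-1, 1}.
Finally, assembling these constraints gives the stated polynomial.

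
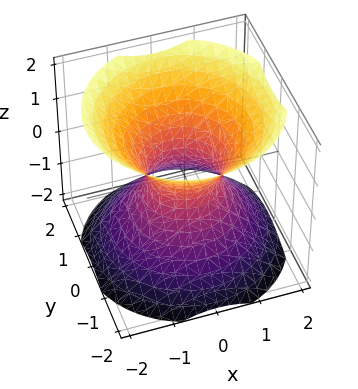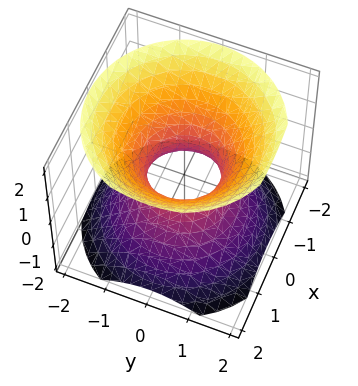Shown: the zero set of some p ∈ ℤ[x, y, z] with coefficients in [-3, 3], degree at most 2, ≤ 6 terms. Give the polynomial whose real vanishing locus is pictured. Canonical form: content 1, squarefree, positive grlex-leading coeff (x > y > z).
Degree: no degree-1 surface has this shape, so deg p = 2.
Symmetry: the surface is invariant under rotation about z: p = q(x² + y², z).
From the axis intercepts and sections: no z-intercept at any integer in the box; a circular section at z = 1 has radius between 1 and 2.
Matching integer coefficients to the picture gives p.

3*x^2 + 3*y^2 - 3*z^2 - 2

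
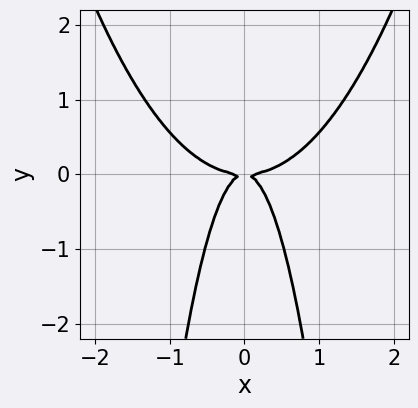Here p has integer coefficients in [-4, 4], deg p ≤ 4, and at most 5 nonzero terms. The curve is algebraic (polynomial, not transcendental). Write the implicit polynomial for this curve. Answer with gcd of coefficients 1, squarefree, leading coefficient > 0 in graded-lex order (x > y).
1. Degree: no degree-3 curve has this shape, so deg p = 4.
2. Symmetries: it's symmetric under x → −x, forcing even powers of x.
3. From the axis intercepts and sections: it meets the y-axis at y = 0 (among the integer gridlines); one x-axis crossing is at x = 0.
4. These observations pin down the coefficients.

2*x^4 - 3*x^2*y - y^2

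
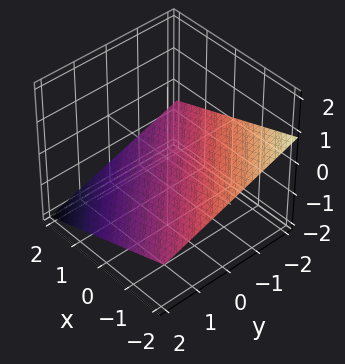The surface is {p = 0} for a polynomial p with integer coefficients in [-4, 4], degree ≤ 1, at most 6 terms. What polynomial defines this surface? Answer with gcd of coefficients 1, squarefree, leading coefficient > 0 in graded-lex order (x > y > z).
1. deg p = 1. The surface is flat (a plane).
2. Against the integer gridlines: one x-axis crossing is at x = -2; it meets the y-axis at y = -2 (among the integer gridlines).
3. Assembling these constraints gives the stated polynomial.

x + y + 3*z + 2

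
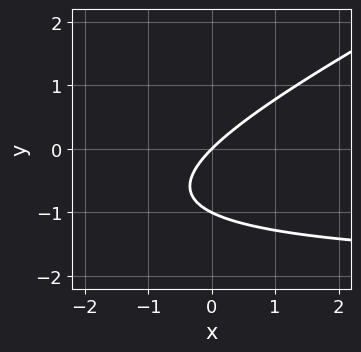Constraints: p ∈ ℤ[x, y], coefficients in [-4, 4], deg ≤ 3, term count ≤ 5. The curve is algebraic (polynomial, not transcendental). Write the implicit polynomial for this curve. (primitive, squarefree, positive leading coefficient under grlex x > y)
x*y - 2*y^2 + 2*x - 2*y

(a) Degree: the shape is more complex than any degree-1 curve, so deg p = 2.
(b) Against the integer gridlines: the y-axis gridline crossings are at y ∈ {-1, 0}; one x-axis crossing is at x = 0.
(c) These observations pin down the coefficients.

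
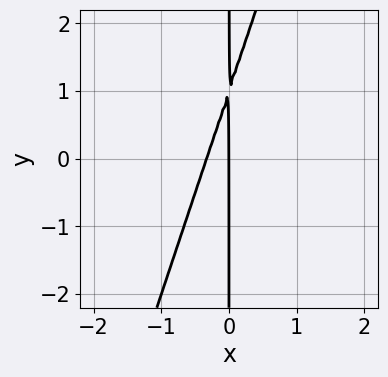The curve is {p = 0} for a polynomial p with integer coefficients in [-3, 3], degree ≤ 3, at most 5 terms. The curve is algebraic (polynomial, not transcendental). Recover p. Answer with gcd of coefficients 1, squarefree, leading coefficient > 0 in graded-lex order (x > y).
3*x^2 - x*y + x

Degree: a generic line meets the curve in up to 2 points, so deg p = 2.
From the visible intercepts: it crosses the x-axis at the gridline x = 0; the visible y-axis segment lies entirely on the curve.
Solving for integer coefficients yields p as stated.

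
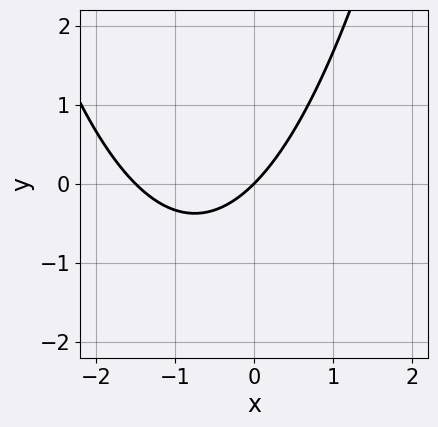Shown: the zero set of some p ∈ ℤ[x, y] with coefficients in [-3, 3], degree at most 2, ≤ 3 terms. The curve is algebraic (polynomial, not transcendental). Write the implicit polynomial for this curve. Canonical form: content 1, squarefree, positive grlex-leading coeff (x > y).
2*x^2 + 3*x - 3*y

(a) Degree: a generic line meets the curve in up to 2 points, so deg p = 2.
(b) Against the integer gridlines: it meets the y-axis at y = 0 (among the integer gridlines); one x-axis crossing is at x = 0.
(c) Matching integer coefficients to the picture gives p.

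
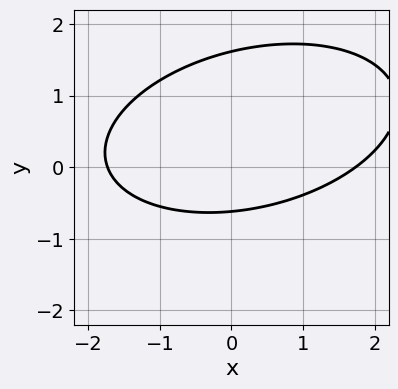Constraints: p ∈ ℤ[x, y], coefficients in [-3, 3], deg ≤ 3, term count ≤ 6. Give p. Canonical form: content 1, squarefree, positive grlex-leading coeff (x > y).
x^2 - x*y + 3*y^2 - 3*y - 3

1. deg p = 2. The shape is more complex than any degree-1 curve.
2. The integer polynomial consistent with all of this is the stated p.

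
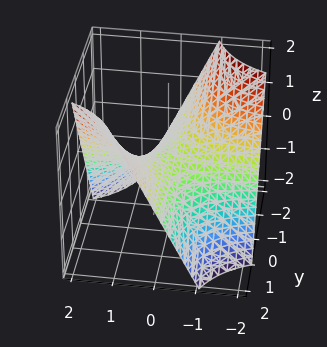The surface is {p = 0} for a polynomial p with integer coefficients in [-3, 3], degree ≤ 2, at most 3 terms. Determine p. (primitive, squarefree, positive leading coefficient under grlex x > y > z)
deg p = 2.
Reading off the gridlines: every point of the x-axis in the box is on the surface; it crosses the z-axis at the gridline z = 0.
Matching integer coefficients to the picture gives p.

x*y - z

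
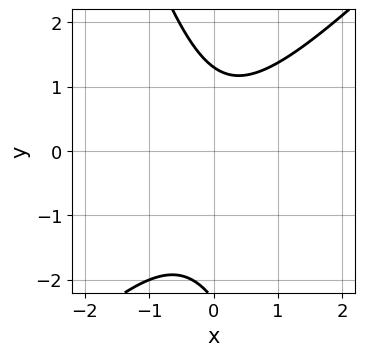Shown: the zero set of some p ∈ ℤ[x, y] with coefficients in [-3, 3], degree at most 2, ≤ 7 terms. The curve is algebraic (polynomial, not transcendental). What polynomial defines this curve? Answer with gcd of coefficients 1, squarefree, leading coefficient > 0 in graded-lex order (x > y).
1. deg p = 2. A generic line meets the curve in up to 2 points.
2. Against the integer gridlines: the curve avoids every integer x-axis point in the box.
3. Together with the visible shape, these determine p as stated.

3*x^2 - 2*x*y - y^2 - y + 3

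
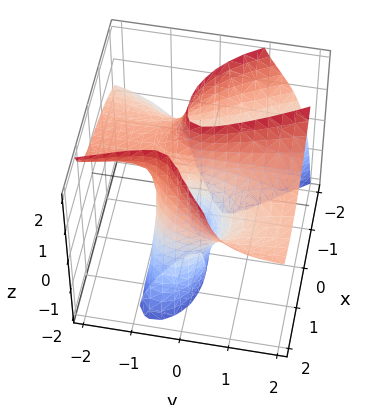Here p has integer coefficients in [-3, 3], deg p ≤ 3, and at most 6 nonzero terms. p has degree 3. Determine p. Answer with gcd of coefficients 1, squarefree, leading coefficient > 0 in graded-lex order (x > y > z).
x^3 - 2*x*y*z - 2*y^2*z + 2*y^2 - 2*x

(a) deg p = 3. No degree-2 surface has this shape.
(b) From the axis intercepts and sections: every point of the z-axis in the box is on the surface; it crosses the y-axis at the gridline y = 0; it crosses the x-axis at the gridline x = 0.
(c) Assembling these constraints gives the stated polynomial.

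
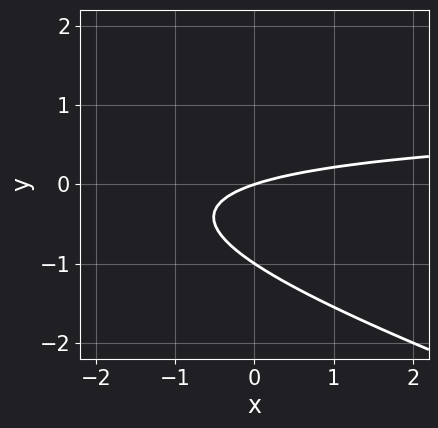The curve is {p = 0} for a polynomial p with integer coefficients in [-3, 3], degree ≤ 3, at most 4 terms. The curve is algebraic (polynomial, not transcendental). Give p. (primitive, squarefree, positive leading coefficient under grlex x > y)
1. deg p = 2.
2. From the axis intercepts and sections: among the integer gridlines, it crosses the y-axis at y ∈ {-1, 0}; it crosses the x-axis at the gridline x = 0.
3. Matching integer coefficients to the picture gives p.

x*y + 3*y^2 - x + 3*y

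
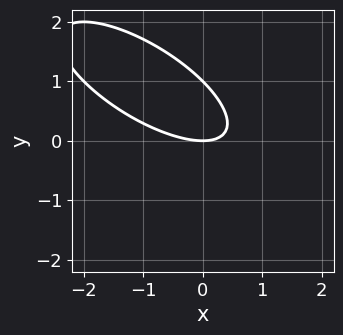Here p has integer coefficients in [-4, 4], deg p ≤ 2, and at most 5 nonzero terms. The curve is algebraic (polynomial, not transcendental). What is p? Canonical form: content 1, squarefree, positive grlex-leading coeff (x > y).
1. The degree is 2 — a generic line meets the curve in up to 2 points.
2. From the axis intercepts and sections: among the integer gridlines, it crosses the y-axis at y ∈ {0, 1}; it crosses the x-axis at the gridline x = 0.
3. Putting this together gives p.

x^2 + 2*x*y + 2*y^2 - 2*y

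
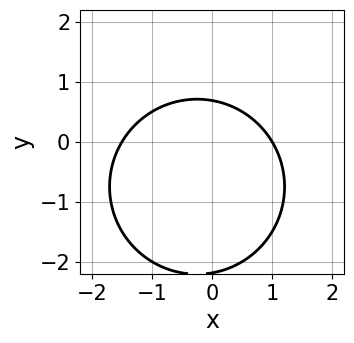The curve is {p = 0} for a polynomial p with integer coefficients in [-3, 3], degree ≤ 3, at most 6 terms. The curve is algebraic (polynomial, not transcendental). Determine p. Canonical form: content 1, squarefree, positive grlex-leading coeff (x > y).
(a) deg p = 2.
(b) Observable constraints: it meets the x-axis at x = 1 (among the integer gridlines).
(c) Solving for integer coefficients yields p as stated.

2*x^2 + 2*y^2 + x + 3*y - 3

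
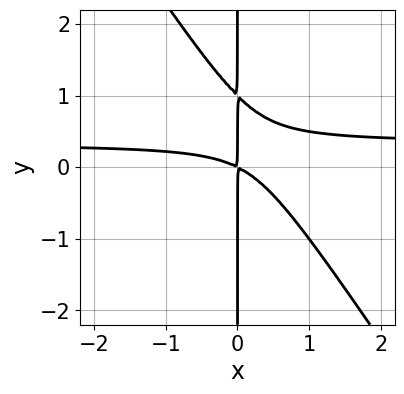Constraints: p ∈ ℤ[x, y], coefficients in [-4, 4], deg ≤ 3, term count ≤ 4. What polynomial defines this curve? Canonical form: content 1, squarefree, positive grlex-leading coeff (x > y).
3*x^2*y + 2*x*y^2 - x^2 - 2*x*y

First, degree: no degree-2 curve has this shape, so deg p = 3.
Next, reading off the gridlines: every point of the y-axis in the box is on the curve.
Finally, the integer polynomial consistent with all of this is the stated p.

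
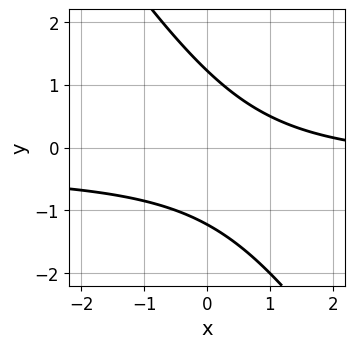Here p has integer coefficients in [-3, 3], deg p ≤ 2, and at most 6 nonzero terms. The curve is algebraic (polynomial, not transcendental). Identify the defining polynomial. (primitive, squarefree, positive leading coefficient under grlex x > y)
3*x*y + 2*y^2 + x - 3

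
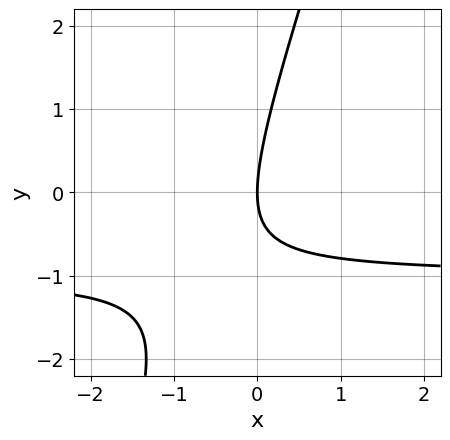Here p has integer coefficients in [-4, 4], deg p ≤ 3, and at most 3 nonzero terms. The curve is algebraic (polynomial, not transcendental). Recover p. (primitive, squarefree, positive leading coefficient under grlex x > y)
3*x*y - y^2 + 3*x

(a) Degree: the shape is more complex than any degree-1 curve, so deg p = 2.
(b) Observable constraints: it crosses the x-axis at the gridline x = 0; one y-axis crossing is at y = 0.
(c) Solving for integer coefficients yields p as stated.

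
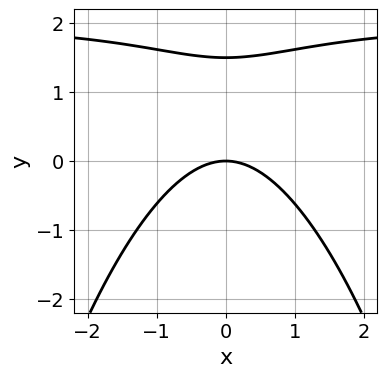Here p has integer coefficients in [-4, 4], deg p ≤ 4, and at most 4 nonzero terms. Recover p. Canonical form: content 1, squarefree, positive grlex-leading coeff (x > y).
x^2*y - 2*x^2 + 2*y^2 - 3*y

First, deg p = 3. No degree-2 curve has this shape.
Then, symmetries: mirror symmetry x ↦ −x ⇒ only even powers of x.
Next, observable constraints: it crosses the x-axis at the gridline x = 0; it meets the y-axis at y = 0 (among the integer gridlines).
Finally, together with the visible shape, these determine p as stated.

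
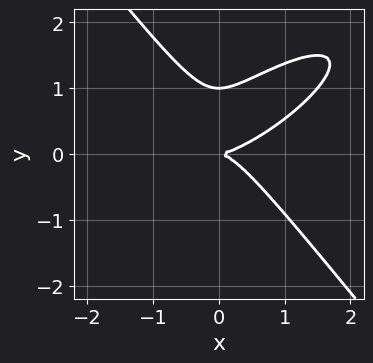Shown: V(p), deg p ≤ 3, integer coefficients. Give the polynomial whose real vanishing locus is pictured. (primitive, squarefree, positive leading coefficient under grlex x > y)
2*x^3 - 3*x^2*y + 3*y^3 - 3*y^2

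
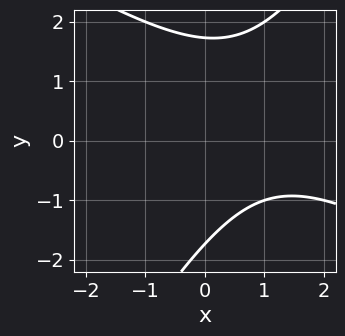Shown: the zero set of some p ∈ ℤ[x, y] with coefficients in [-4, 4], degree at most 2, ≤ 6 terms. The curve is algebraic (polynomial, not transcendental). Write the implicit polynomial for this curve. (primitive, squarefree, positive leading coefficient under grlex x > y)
deg p = 2. A generic line meets the curve in up to 2 points.
From the visible intercepts: the curve avoids every integer x-axis point in the box.
Together with the visible shape, these determine p as stated.

x^2 + x*y - y^2 - 2*x + 3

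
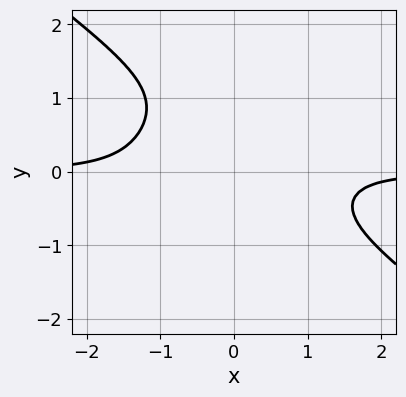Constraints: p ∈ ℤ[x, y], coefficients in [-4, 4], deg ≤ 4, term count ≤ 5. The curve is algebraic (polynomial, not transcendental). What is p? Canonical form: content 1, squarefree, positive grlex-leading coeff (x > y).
2*x^3*y + 2*x^2*y^2 + y^4 + 2*x*y^2 + 2

Degree: a generic line meets the curve in up to 4 points, so deg p = 4.
From the axis intercepts and sections: no y-intercept at any integer in the box; no x-intercept at any integer in the box.
Together with the visible shape, these determine p as stated.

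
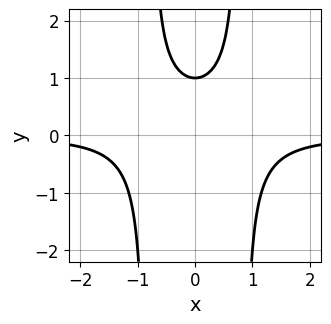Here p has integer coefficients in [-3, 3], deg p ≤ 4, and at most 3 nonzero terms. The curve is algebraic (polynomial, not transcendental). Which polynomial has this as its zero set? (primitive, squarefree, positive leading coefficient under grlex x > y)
(a) The degree is 3 — a generic line meets the curve in up to 3 points.
(b) Symmetries: it's symmetric under x → −x, forcing even powers of x.
(c) Observable constraints: the curve avoids every integer x-axis point in the box; one y-axis crossing is at y = 1.
(d) These observations pin down the coefficients.

3*x^2*y - 2*y + 2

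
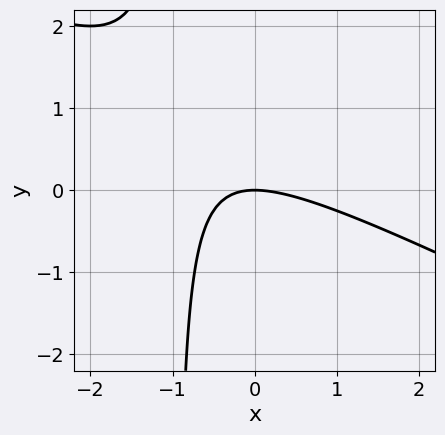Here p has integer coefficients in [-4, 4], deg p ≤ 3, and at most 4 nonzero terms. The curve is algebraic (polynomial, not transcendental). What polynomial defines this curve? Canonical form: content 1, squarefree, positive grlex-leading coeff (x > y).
x^2 + 2*x*y + 2*y

deg p = 2. The shape is more complex than any degree-1 curve.
Observable constraints: it crosses the y-axis at the gridline y = 0; it meets the x-axis at x = 0 (among the integer gridlines).
The integer polynomial consistent with all of this is the stated p.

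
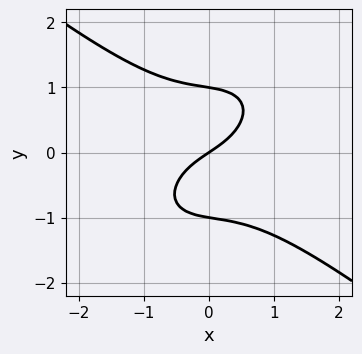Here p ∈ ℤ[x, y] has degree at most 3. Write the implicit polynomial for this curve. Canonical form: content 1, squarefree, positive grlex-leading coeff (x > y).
2*x^3 - x*y^2 + 3*y^3 + 2*x - 3*y

First, degree: no degree-2 curve has this shape, so deg p = 3.
Then, checking where it meets the axes: it crosses the x-axis at the gridline x = 0; among the integer gridlines, it crosses the y-axis at y ∈ {-1, 0, 1}.
Finally, these observations pin down the coefficients.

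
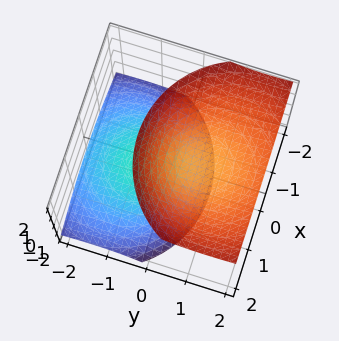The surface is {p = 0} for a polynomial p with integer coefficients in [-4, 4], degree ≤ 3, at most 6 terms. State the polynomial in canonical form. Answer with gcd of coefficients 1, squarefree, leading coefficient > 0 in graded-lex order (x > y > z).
2*x^2 + 2*y^2 - 3*y*z - 2*z^2 + 2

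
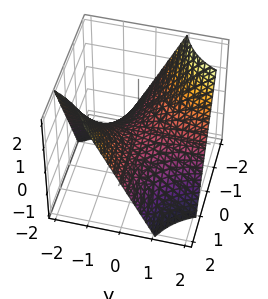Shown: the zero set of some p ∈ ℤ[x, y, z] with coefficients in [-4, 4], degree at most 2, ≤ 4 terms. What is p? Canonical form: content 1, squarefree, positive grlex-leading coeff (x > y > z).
1. Degree: a hyperbolic paraboloid; a quadric, so deg p = 2.
2. Reading off the gridlines: one z-axis crossing is at z = 0; every point of the y-axis in the box is on the surface; the visible x-axis segment lies entirely on the surface.
3. Solving for integer coefficients yields p as stated.

x*y + z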